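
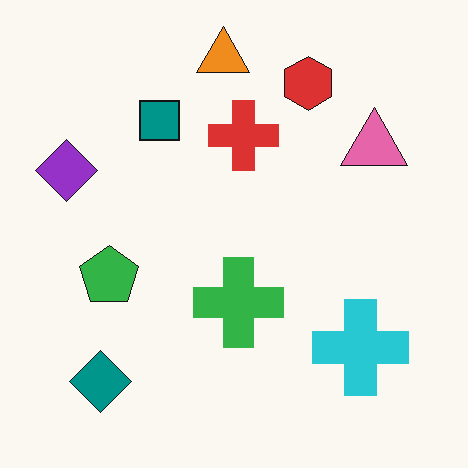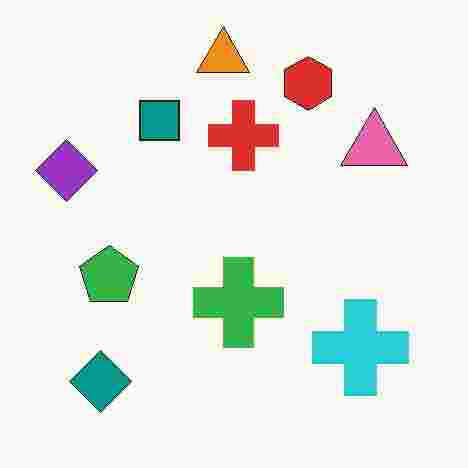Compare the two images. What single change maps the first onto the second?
This is the original image degraded with heavy JPEG compression.

Blocky 8×8 compression artifacts appear around shape edges and the flat background shows ringing — characteristic JPEG degradation.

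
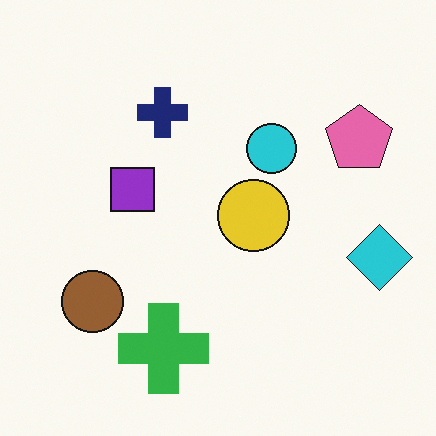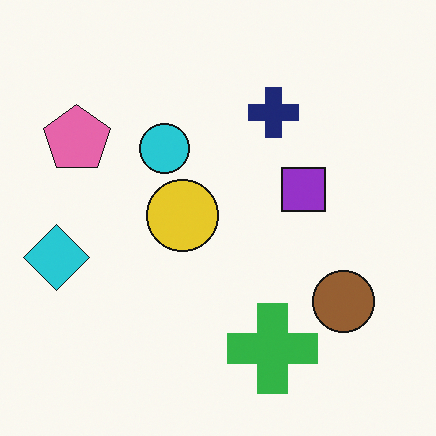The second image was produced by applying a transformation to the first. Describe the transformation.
This is the original image flipped horizontally (left ↔ right).

The cyan diamond is in the right of the first image and the left of the second — shapes on opposite sides of the vertical midline have swapped in a mirror flip.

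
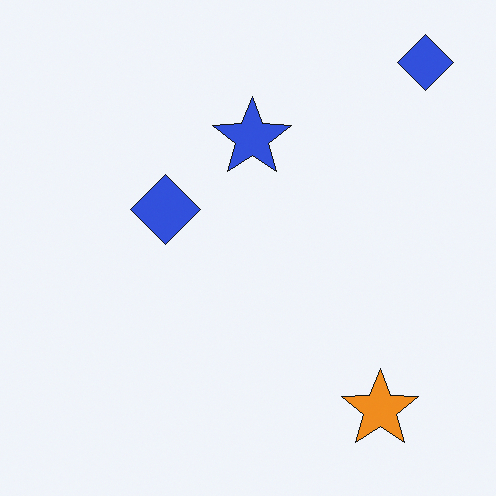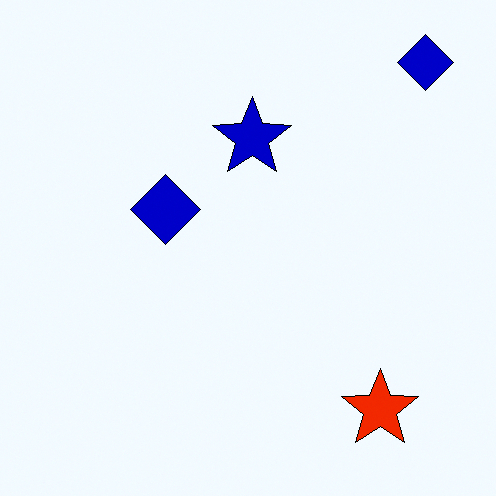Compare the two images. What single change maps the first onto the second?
Boosted in contrast.

Tones are pushed away from mid-grey across the whole image — a global contrast change.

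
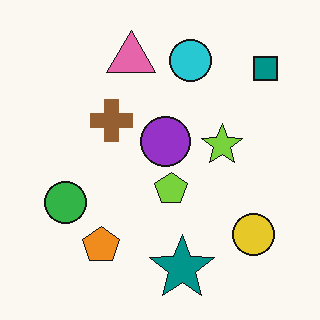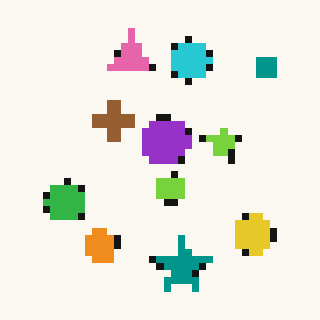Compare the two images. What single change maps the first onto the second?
This is the original image pixelated into visible square blocks.

Shapes are reduced to large square blocks; fine edges and outlines are lost — a downscale-then-upscale (mosaic) effect.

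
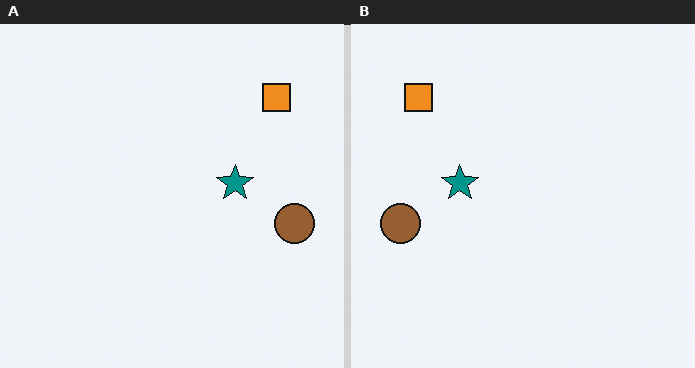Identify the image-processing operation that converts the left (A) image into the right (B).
The right (B) image is the left (A) flipped horizontally (left ↔ right).

The brown circle is in the right of the left (A) image and the left of the right (B) — shapes on opposite sides of the vertical midline have swapped in a mirror flip.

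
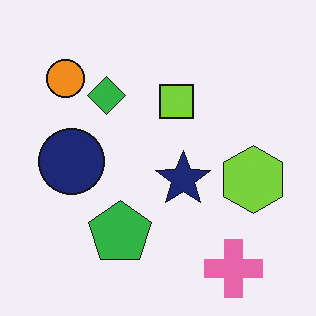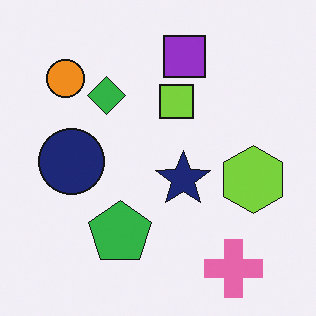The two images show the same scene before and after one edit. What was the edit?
The transformation is: overlaid with an additional purple square.

A purple square appears in the second image that is absent from the first.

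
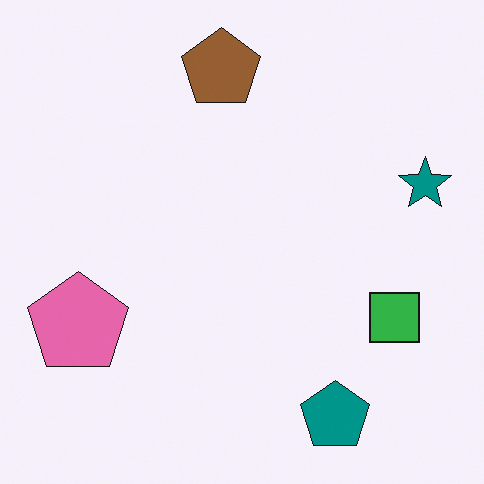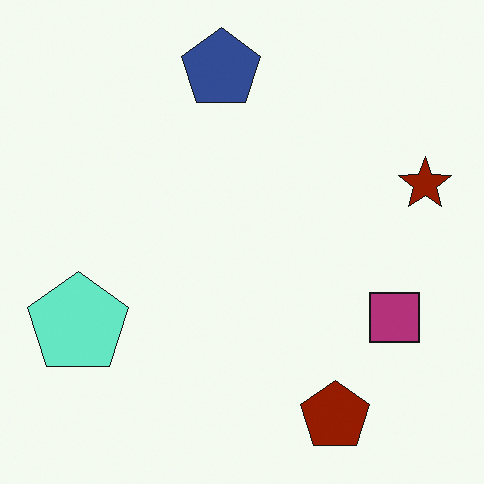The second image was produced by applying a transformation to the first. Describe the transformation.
The image was hue-shifted by a large amount.

Every shape's color has rotated by the same amount around the hue wheel — a uniform hue shift.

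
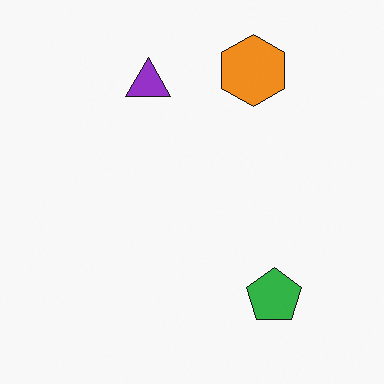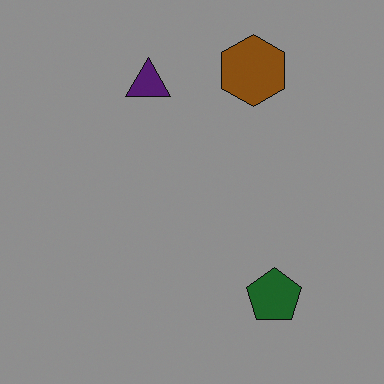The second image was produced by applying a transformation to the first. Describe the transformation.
Substantially darkened.

Every pixel — background and shapes alike — is uniformly darkened.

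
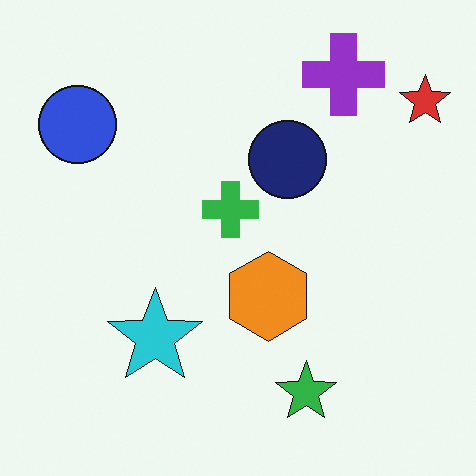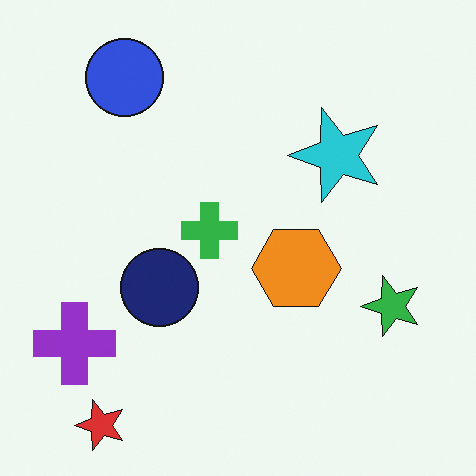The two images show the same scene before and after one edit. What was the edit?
The transformation is: transposed (reflected across the top-left ↔ bottom-right diagonal).

Shapes have swapped their row and column positions — what was in the top-right is now in the bottom-left — a diagonal reflection.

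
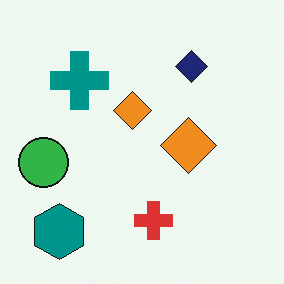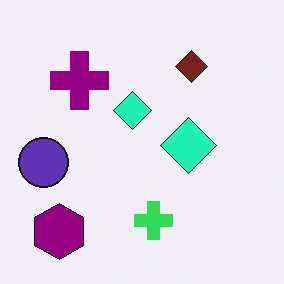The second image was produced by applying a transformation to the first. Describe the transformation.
The second image is the first hue-shifted by a moderate amount.

Every shape's color has rotated by the same amount around the hue wheel — a uniform hue shift.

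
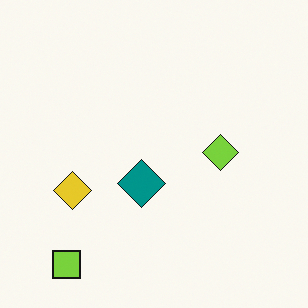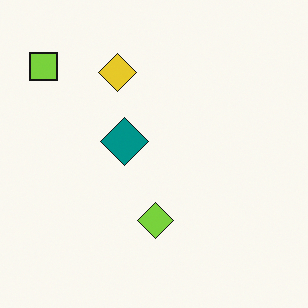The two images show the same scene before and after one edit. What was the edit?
The image was rotated 90° clockwise.

The lime square sits in the bottom-left of the first image and the top-left of the second — consistent with a whole-image 90° clockwise rotation.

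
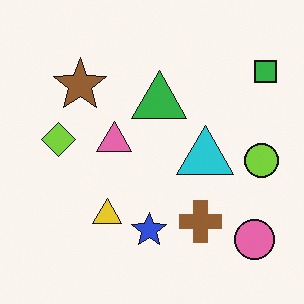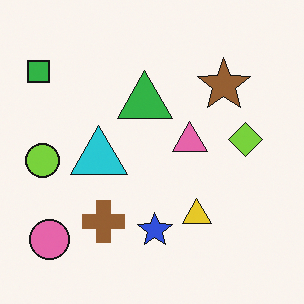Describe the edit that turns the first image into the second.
The transformation is: flipped horizontally (left ↔ right).

The green square is in the top-right of the first image and the top-left of the second — shapes on opposite sides of the vertical midline have swapped in a mirror flip.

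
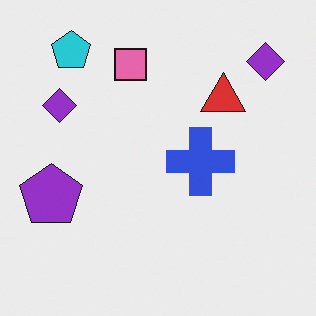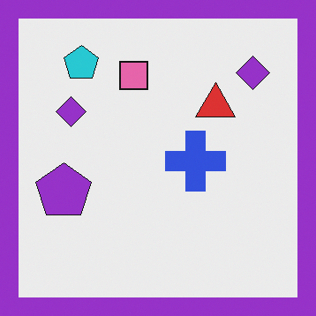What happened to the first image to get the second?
The second image is the first framed with a purple border.

A solid purple frame runs around the edge of the second image, with the content slightly shrunk inside it.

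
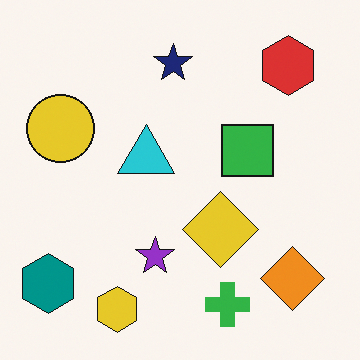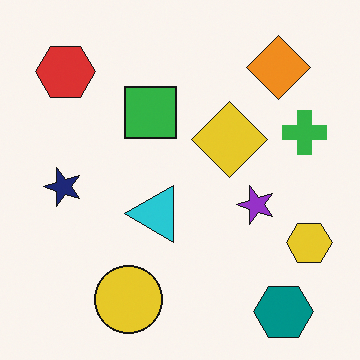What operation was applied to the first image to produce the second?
The image was rotated 90° counter-clockwise.

The teal hexagon sits in the bottom-left of the first image and the bottom-right of the second — consistent with a whole-image 90° counter-clockwise rotation.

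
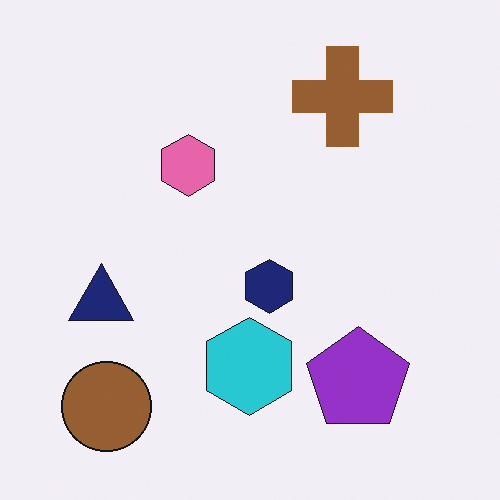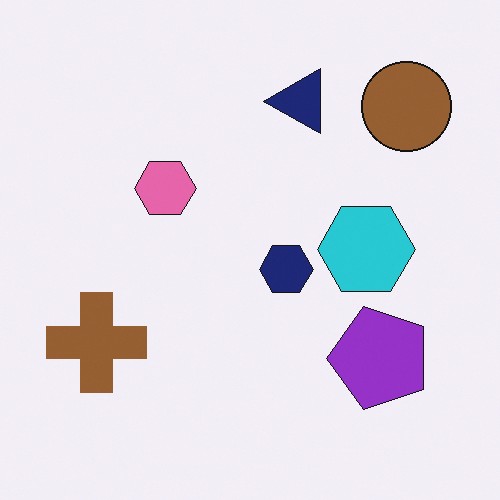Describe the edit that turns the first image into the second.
The transformation is: transposed (reflected across the top-left ↔ bottom-right diagonal).

Shapes have swapped their row and column positions — what was in the top-right is now in the bottom-left — a diagonal reflection.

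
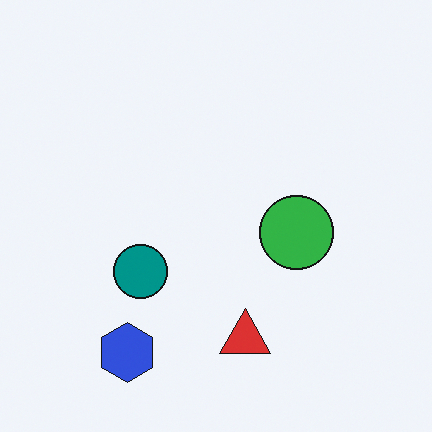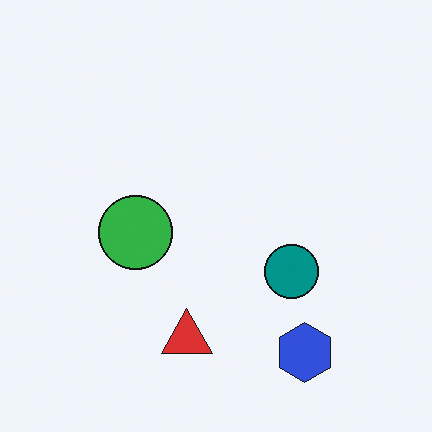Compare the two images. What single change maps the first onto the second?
Flipped horizontally (left ↔ right).

The blue hexagon is in the bottom-left of the first image and the bottom-right of the second — shapes on opposite sides of the vertical midline have swapped in a mirror flip.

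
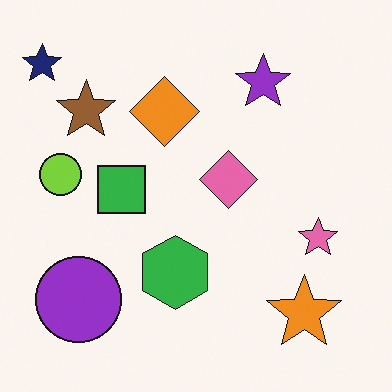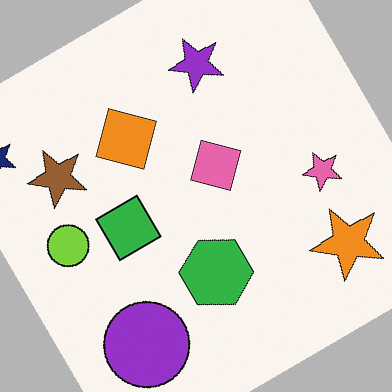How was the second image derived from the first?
It was rotated counter-clockwise by a large amount — several tens of degrees.

Every shape is tilted by the same angle and the image corners show triangular fill wedges — a whole-image rotation by a non-right angle.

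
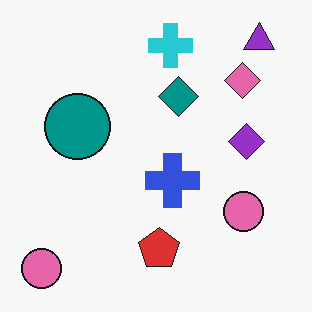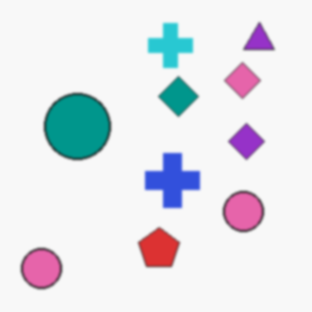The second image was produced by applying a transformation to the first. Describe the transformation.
It was slightly softened.

Shape edges and outlines are uniformly softened across the whole image.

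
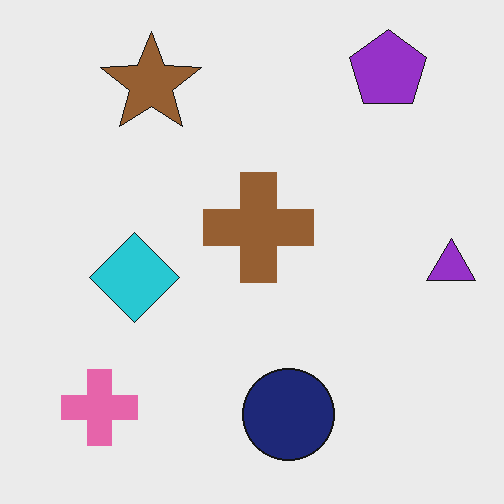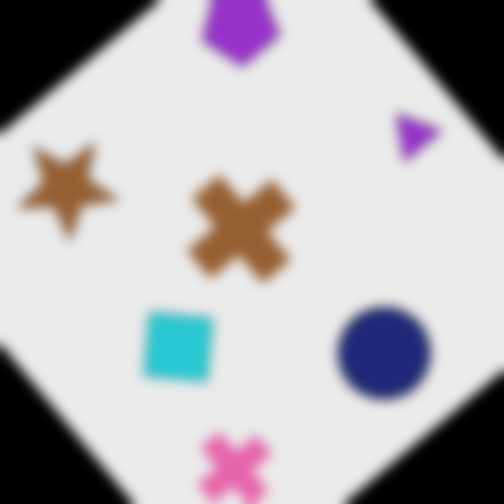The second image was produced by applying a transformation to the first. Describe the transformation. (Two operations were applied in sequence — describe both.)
The transformation is: rotated counter-clockwise by a large amount — several tens of degrees, then strongly gaussian-blurred.

Every shape is tilted by the same angle and the image corners show triangular fill wedges — a whole-image rotation by a non-right angle. Shape edges and outlines are uniformly softened across the whole image.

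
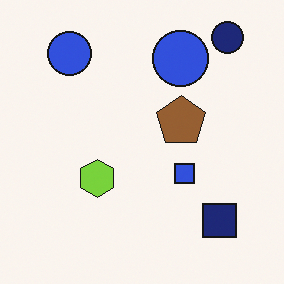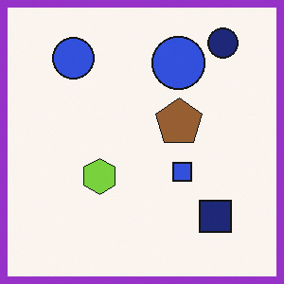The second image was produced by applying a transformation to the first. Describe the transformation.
The second image is the first framed with a purple border.

A solid purple frame runs around the edge of the second image, with the content slightly shrunk inside it.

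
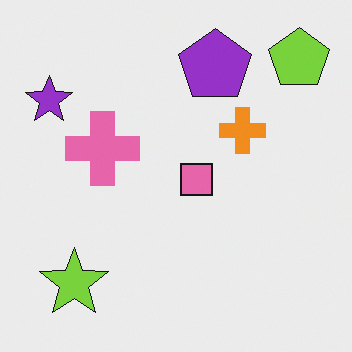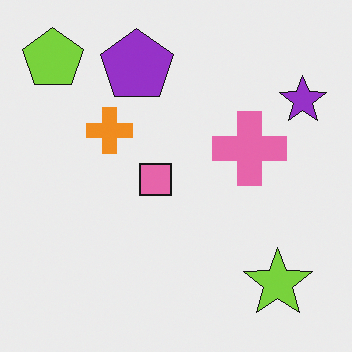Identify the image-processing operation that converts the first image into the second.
The second image is the first flipped horizontally (left ↔ right).

The purple star is in the top-left of the first image and the top-right of the second — shapes on opposite sides of the vertical midline have swapped in a mirror flip.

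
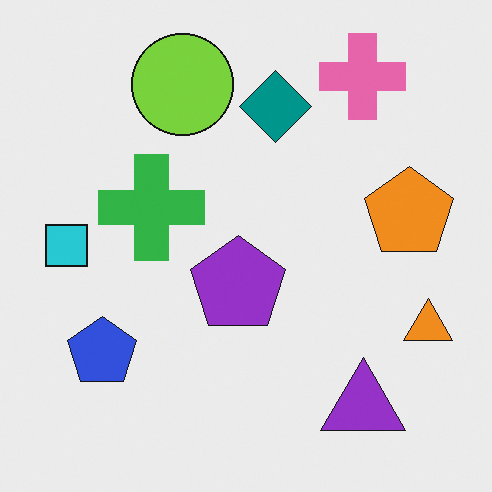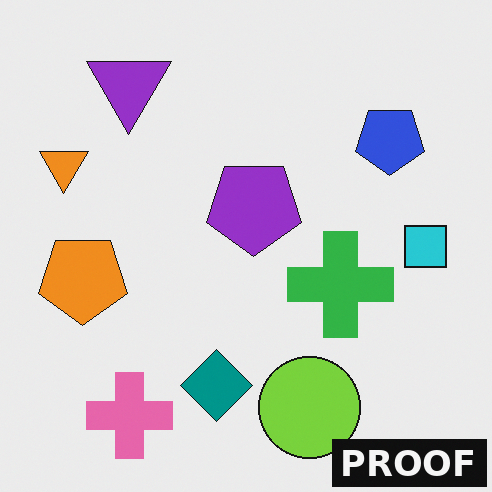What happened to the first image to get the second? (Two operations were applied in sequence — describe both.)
It was rotated 180°, then watermarked with the text "PROOF" in the lower-right corner.

The pink cross sits in the top-right of the first image and the bottom-left of the second — consistent with a whole-image 180° rotation. A dark label reading "PROOF" appears in the lower-right corner.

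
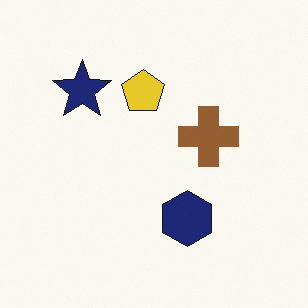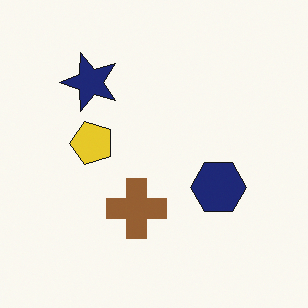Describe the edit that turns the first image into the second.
The image was transposed (reflected across the top-left ↔ bottom-right diagonal).

Shapes have swapped their row and column positions — what was in the top-right is now in the bottom-left — a diagonal reflection.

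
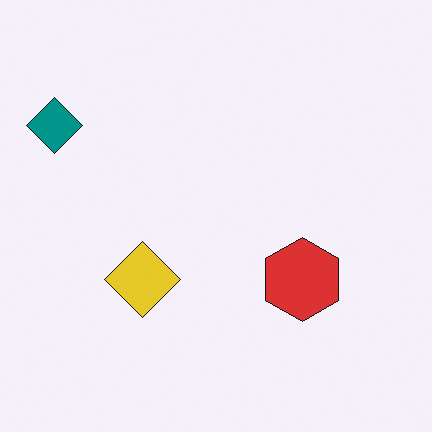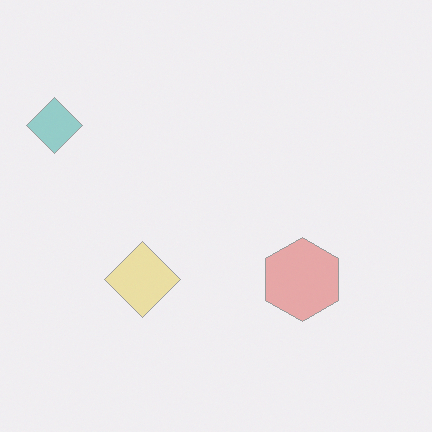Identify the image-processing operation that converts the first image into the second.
The transformation is: washed out (contrast reduced).

Tones are pushed toward mid-grey across the whole image — a global contrast change.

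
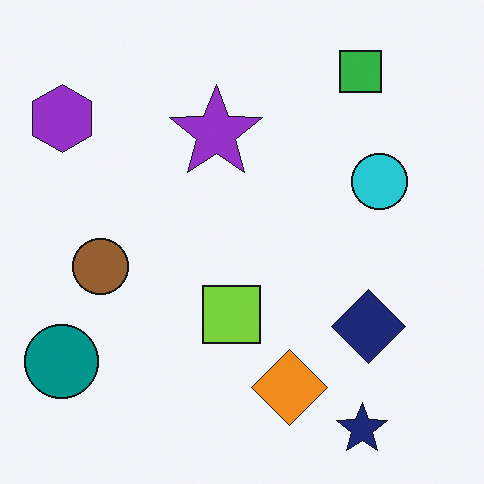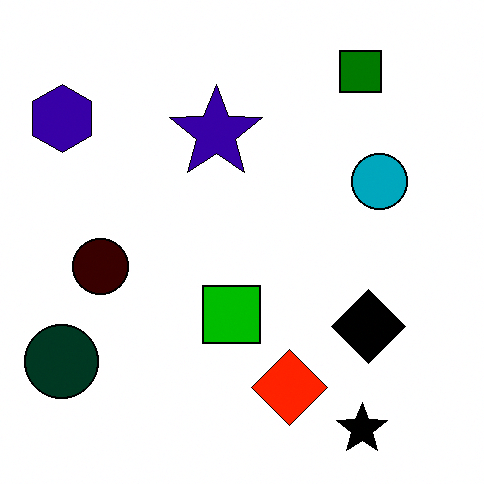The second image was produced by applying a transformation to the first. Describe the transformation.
The second image is the first given much higher contrast.

Tones are pushed away from mid-grey across the whole image — a global contrast change.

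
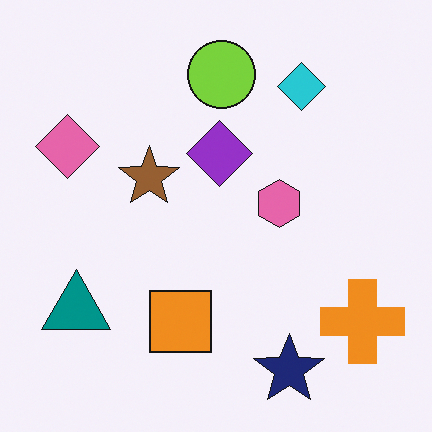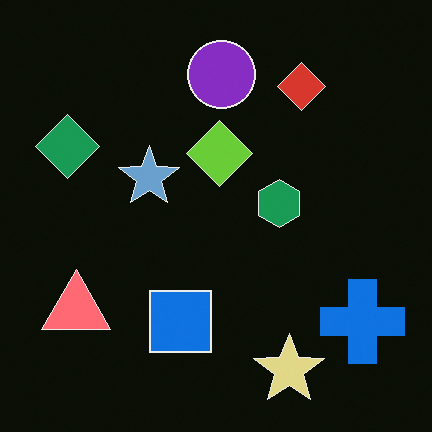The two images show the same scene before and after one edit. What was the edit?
The second image is the first color-inverted (negative).

The light background has become dark and every shape's color is its complement — a photographic negative.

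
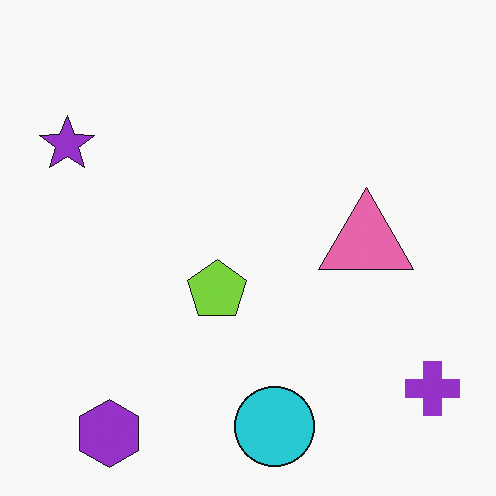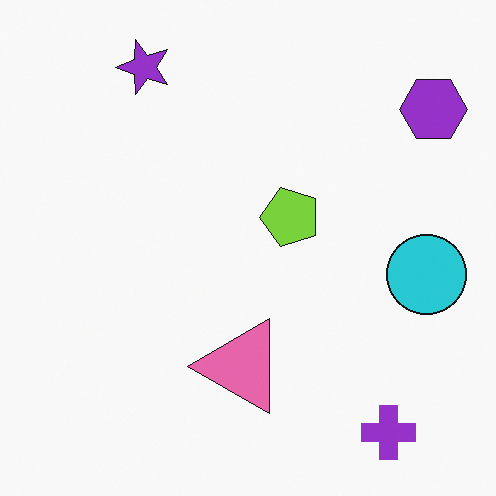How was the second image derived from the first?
This is the original image transposed (reflected across the top-left ↔ bottom-right diagonal).

Shapes have swapped their row and column positions — what was in the top-right is now in the bottom-left — a diagonal reflection.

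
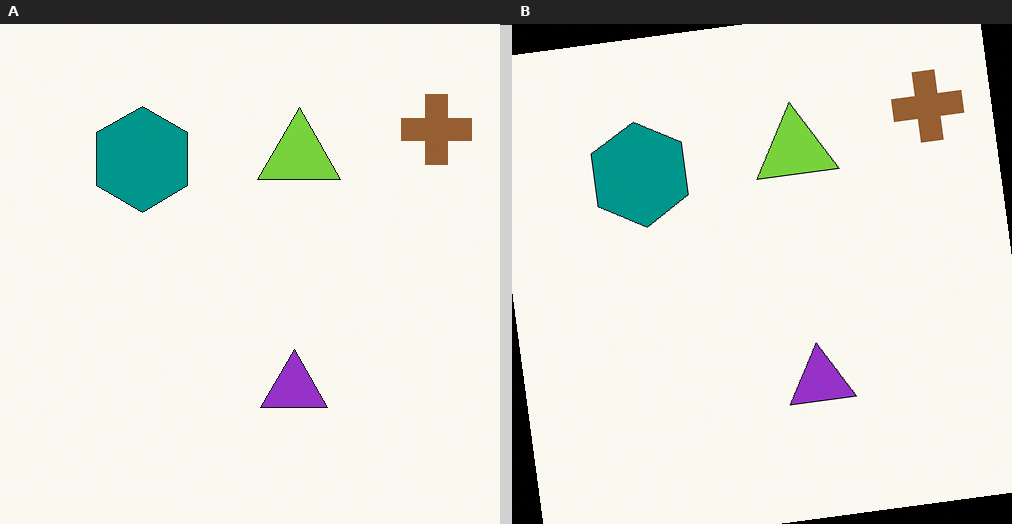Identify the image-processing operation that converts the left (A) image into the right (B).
Rotated counter-clockwise by a slight angle.

Every shape is tilted by the same angle and the image corners show triangular fill wedges — a whole-image rotation by a non-right angle.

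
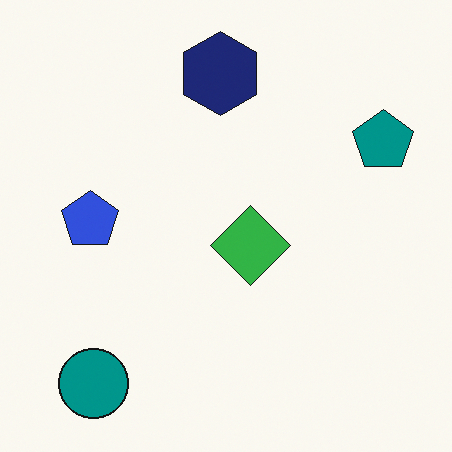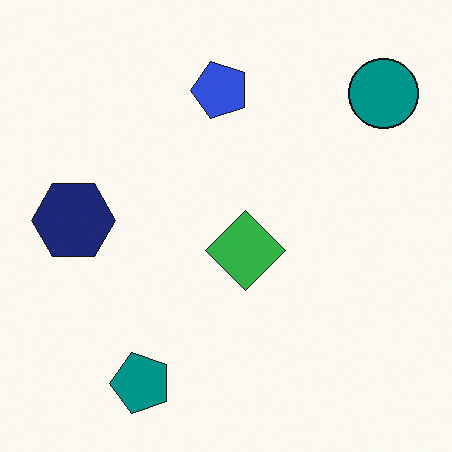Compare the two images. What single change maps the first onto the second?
It was transposed (reflected across the top-left ↔ bottom-right diagonal).

Shapes have swapped their row and column positions — what was in the top-right is now in the bottom-left — a diagonal reflection.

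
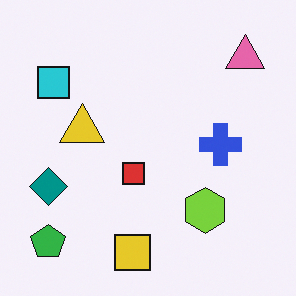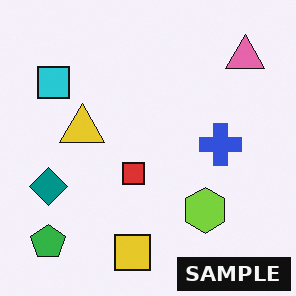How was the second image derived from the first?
The transformation is: watermarked with the text "SAMPLE" in the lower-right corner.

A dark label reading "SAMPLE" appears in the lower-right corner.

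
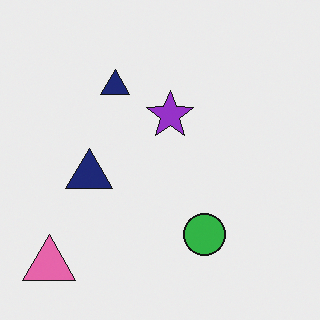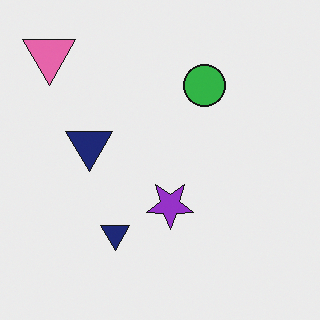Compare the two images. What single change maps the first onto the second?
It was flipped vertically (top ↔ bottom).

The pink triangle is in the bottom-left of the first image and the top-left of the second — shapes on opposite sides of the horizontal midline have swapped in a mirror flip.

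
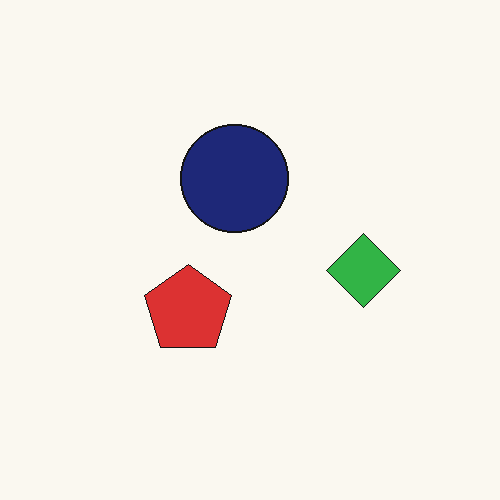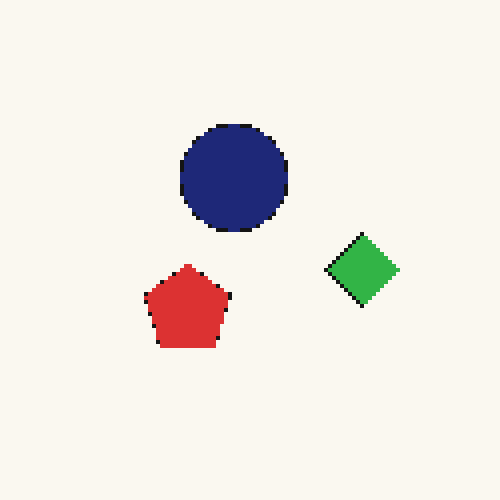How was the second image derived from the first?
The image was mildly pixelated.

Shapes are reduced to large square blocks; fine edges and outlines are lost — a downscale-then-upscale (mosaic) effect.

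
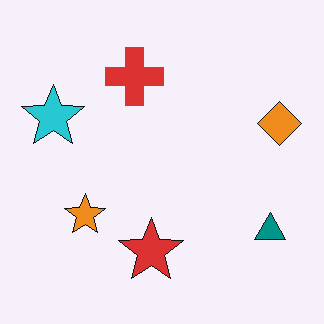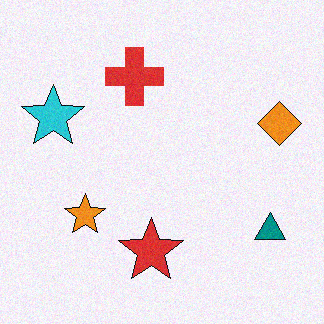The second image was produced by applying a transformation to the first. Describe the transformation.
Degraded with light additive noise.

Random speckle covers the whole image, including the flat background.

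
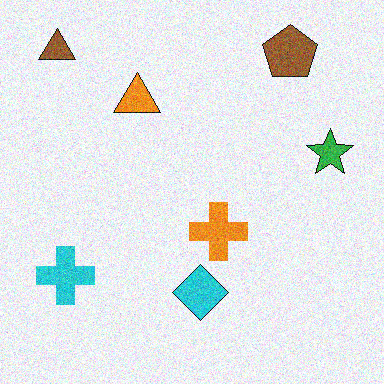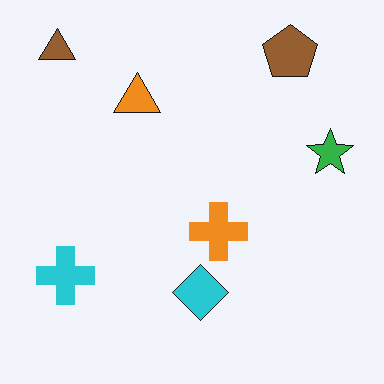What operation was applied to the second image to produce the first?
This is the original image degraded with visible gaussian noise.

Random speckle covers the whole image, including the flat background.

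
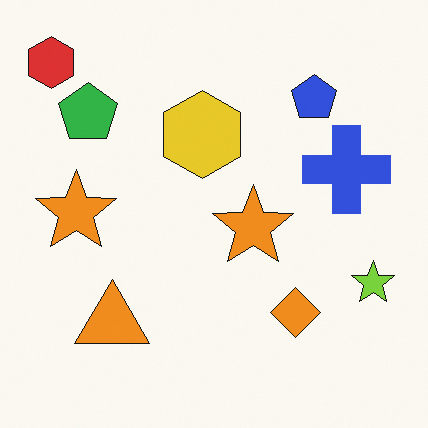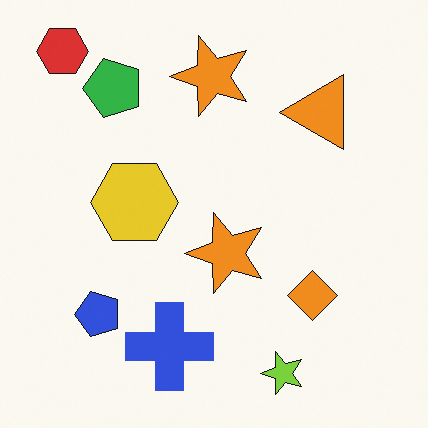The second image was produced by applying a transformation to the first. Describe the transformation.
This is the original image transposed (reflected across the top-left ↔ bottom-right diagonal).

Shapes have swapped their row and column positions — what was in the top-right is now in the bottom-left — a diagonal reflection.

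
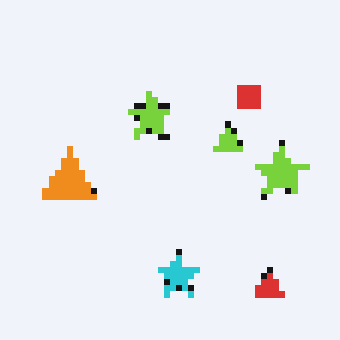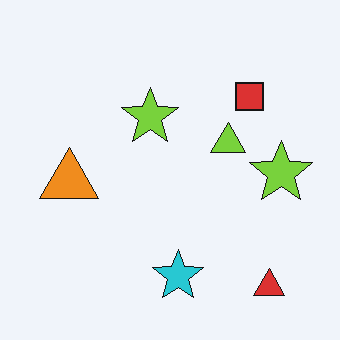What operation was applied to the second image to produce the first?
It was pixelated into visible square blocks.

Shapes are reduced to large square blocks; fine edges and outlines are lost — a downscale-then-upscale (mosaic) effect.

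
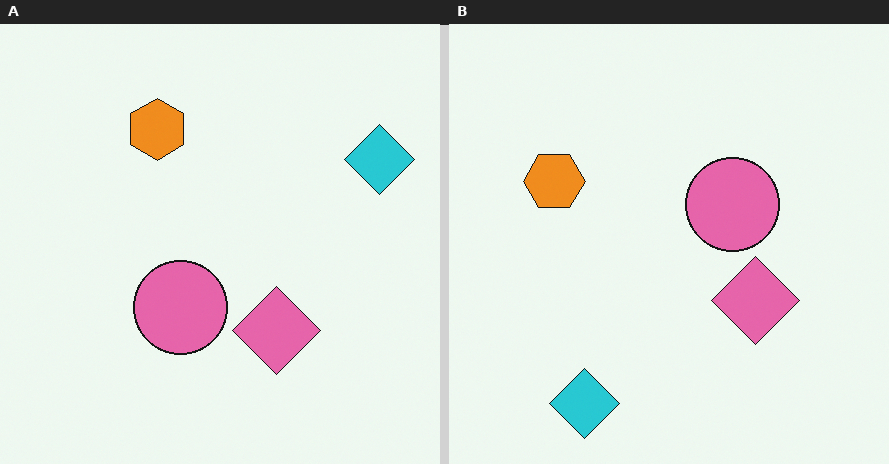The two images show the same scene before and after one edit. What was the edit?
The transformation is: transposed (reflected across the top-left ↔ bottom-right diagonal).

Shapes have swapped their row and column positions — what was in the top-right is now in the bottom-left — a diagonal reflection.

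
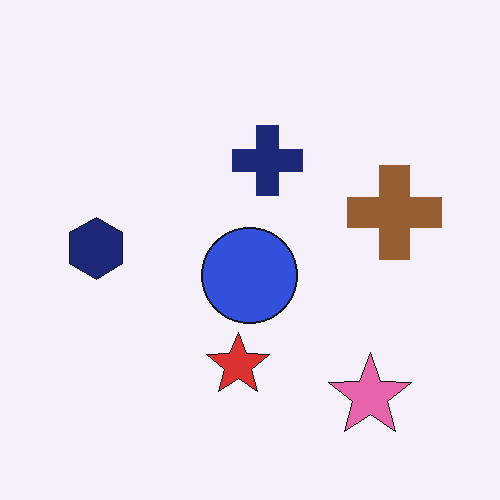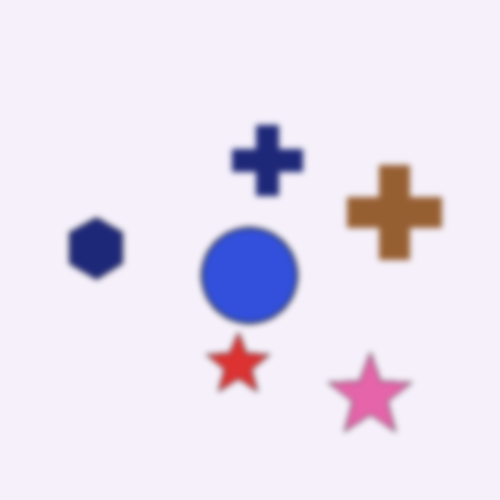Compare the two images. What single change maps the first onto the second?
The second image is the first noticeably gaussian-blurred.

Shape edges and outlines are uniformly softened across the whole image.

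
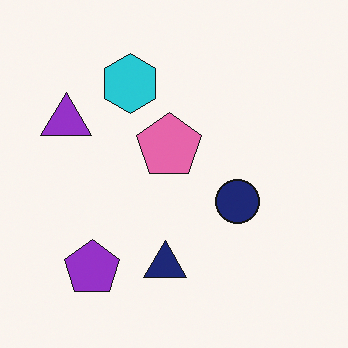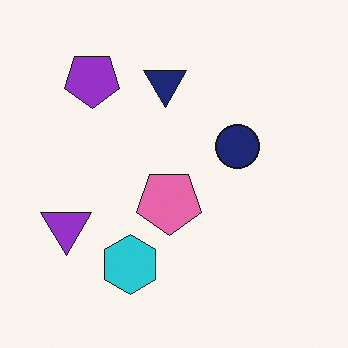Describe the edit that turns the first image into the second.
The second image is the first flipped vertically (top ↔ bottom).

The purple pentagon is in the bottom-left of the first image and the top-left of the second — shapes on opposite sides of the horizontal midline have swapped in a mirror flip.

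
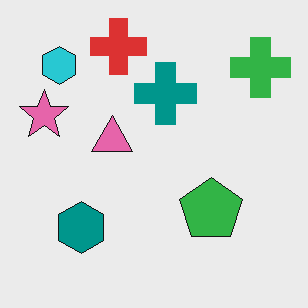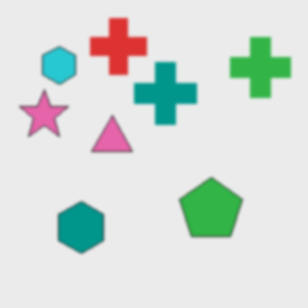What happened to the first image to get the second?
This is the original image given a subtle gaussian blur.

Shape edges and outlines are uniformly softened across the whole image.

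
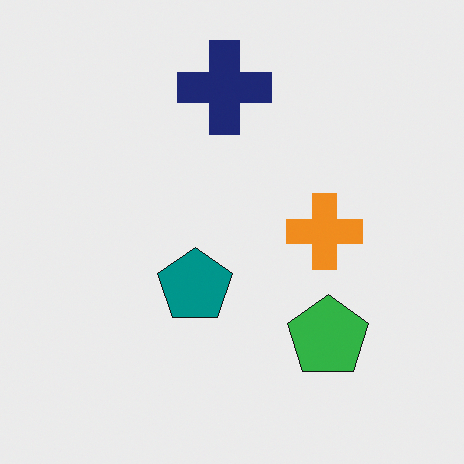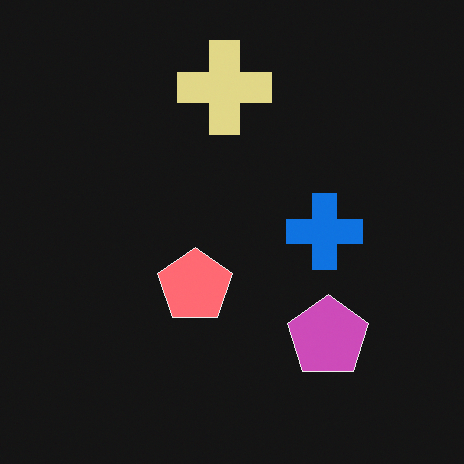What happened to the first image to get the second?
This is the original image color-inverted (negative).

The light background has become dark and every shape's color is its complement — a photographic negative.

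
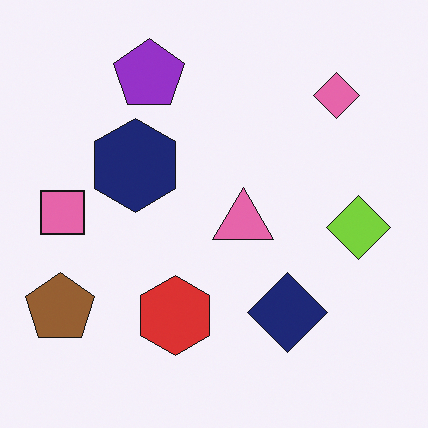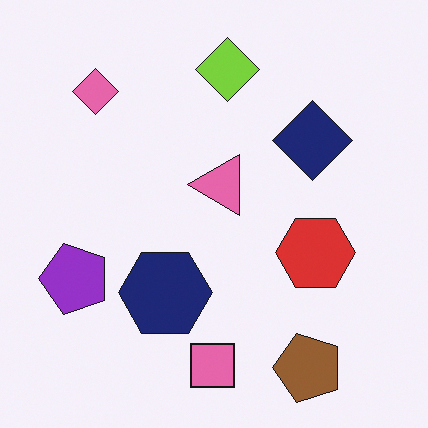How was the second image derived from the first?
This is the original image rotated 90° counter-clockwise.

The brown pentagon sits in the bottom-left of the first image and the bottom-right of the second — consistent with a whole-image 90° counter-clockwise rotation.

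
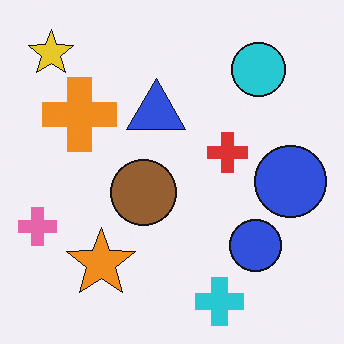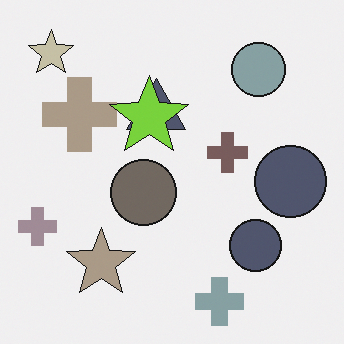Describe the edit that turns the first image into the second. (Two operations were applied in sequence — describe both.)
The image was made much more muted (saturation change), then overlaid with an additional lime star.

All colors are more muted and greyish — a global saturation change. A lime star appears in the second image that is absent from the first.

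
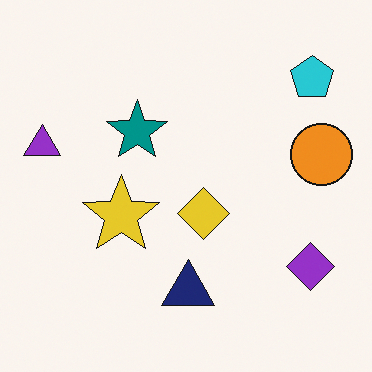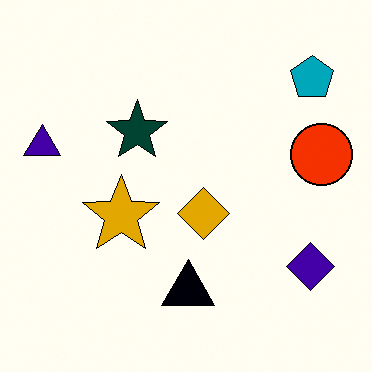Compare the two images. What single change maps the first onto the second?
The image was boosted in contrast.

Tones are pushed away from mid-grey across the whole image — a global contrast change.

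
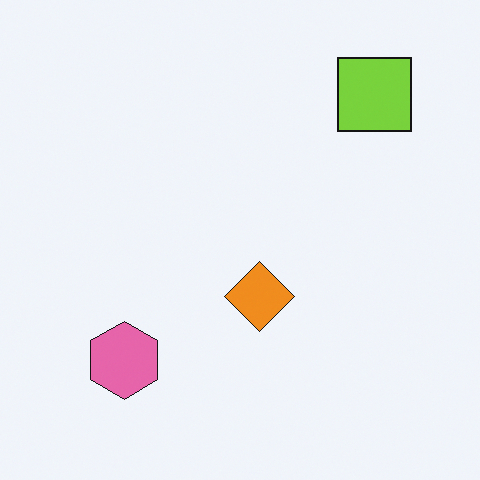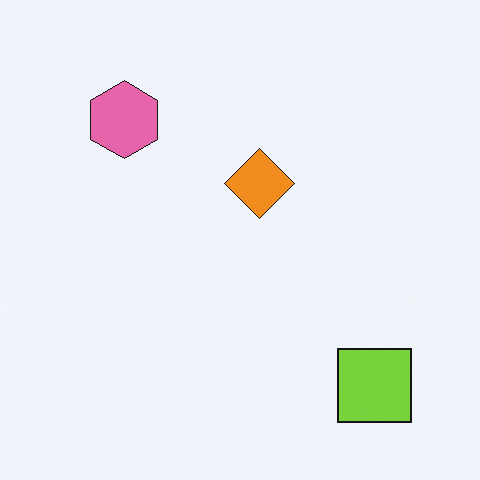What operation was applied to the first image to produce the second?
This is the original image flipped vertically (top ↔ bottom).

The lime square is in the top-right of the first image and the bottom-right of the second — shapes on opposite sides of the horizontal midline have swapped in a mirror flip.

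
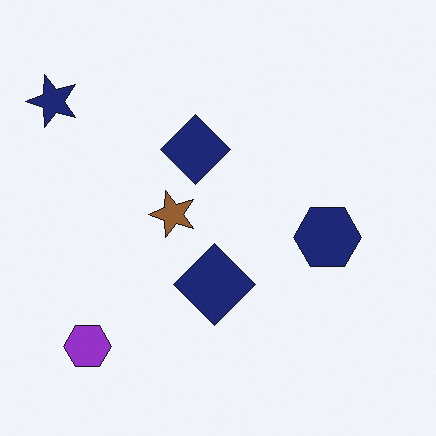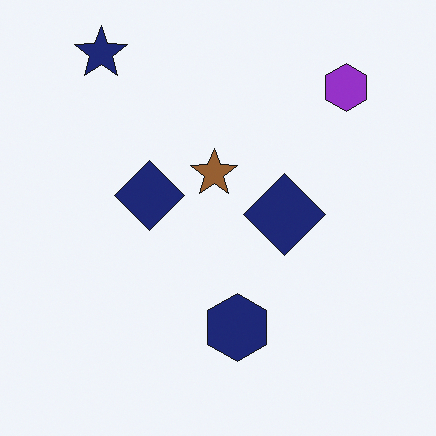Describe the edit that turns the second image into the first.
This is the original image transposed (reflected across the top-left ↔ bottom-right diagonal).

Shapes have swapped their row and column positions — what was in the top-right is now in the bottom-left — a diagonal reflection.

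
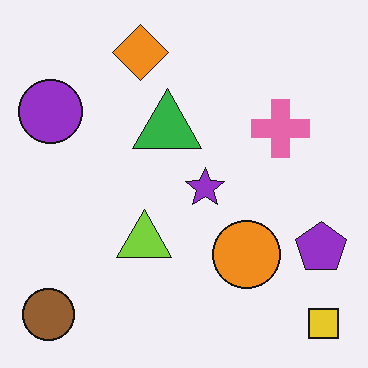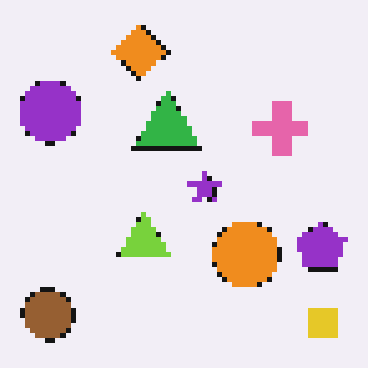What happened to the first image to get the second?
The transformation is: lightly pixelated (a mild mosaic effect).

Shapes are reduced to large square blocks; fine edges and outlines are lost — a downscale-then-upscale (mosaic) effect.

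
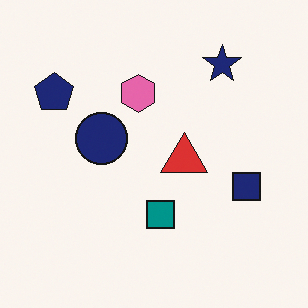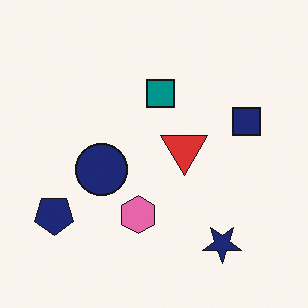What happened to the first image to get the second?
It was flipped vertically (top ↔ bottom).

The navy star is in the top-right of the first image and the bottom-right of the second — shapes on opposite sides of the horizontal midline have swapped in a mirror flip.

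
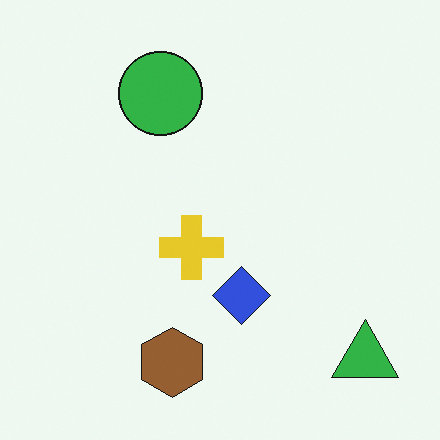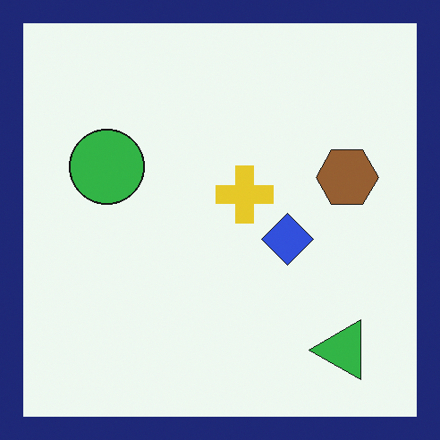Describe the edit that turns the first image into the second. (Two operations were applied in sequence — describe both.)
The image was transposed (reflected across the top-left ↔ bottom-right diagonal), then framed with a navy border.

Shapes have swapped their row and column positions — what was in the top-right is now in the bottom-left — a diagonal reflection. A solid navy frame runs around the edge of the second image, with the content slightly shrunk inside it.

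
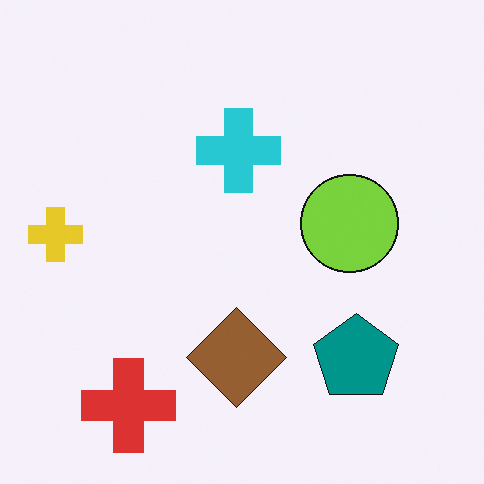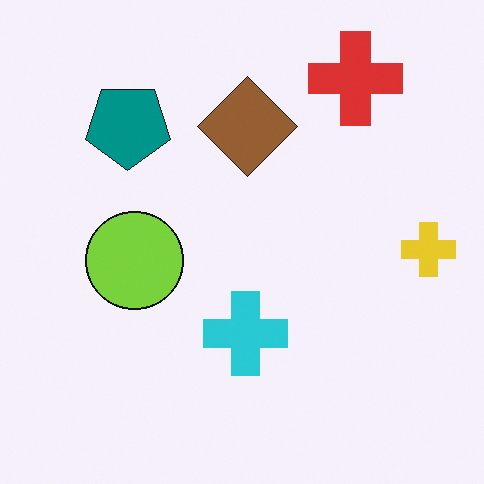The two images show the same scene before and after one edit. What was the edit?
The second image is the first rotated 180°.

The red cross sits in the bottom-left of the first image and the top-right of the second — consistent with a whole-image 180° rotation.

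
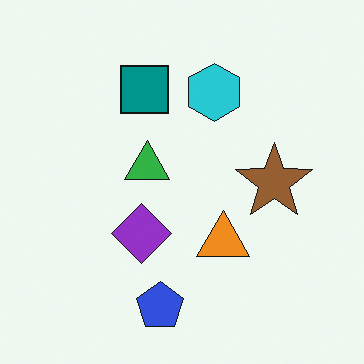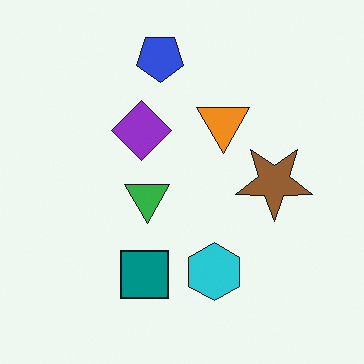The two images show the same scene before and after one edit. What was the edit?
This is the original image flipped vertically (top ↔ bottom).

The blue pentagon is in the bottom of the first image and the top of the second — shapes on opposite sides of the horizontal midline have swapped in a mirror flip.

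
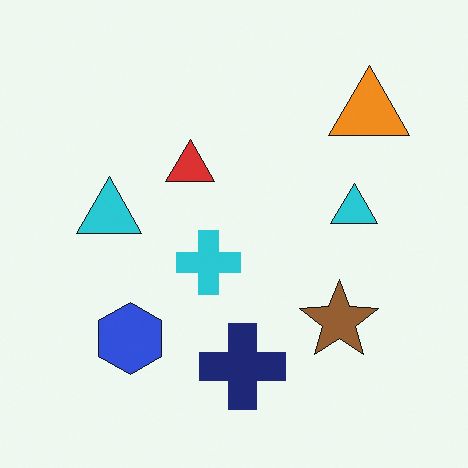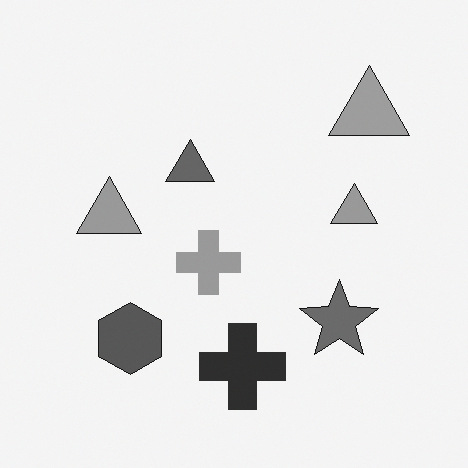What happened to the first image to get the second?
This is the original image converted to grayscale.

All color is removed — every shape is now a shade of grey.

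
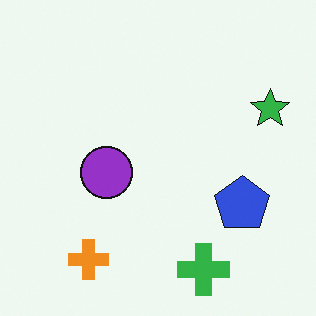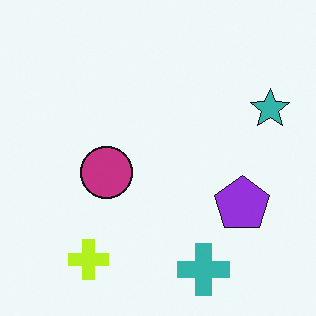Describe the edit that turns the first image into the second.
This is the original image hue-shifted slightly.

Every shape's color has rotated by the same amount around the hue wheel — a uniform hue shift.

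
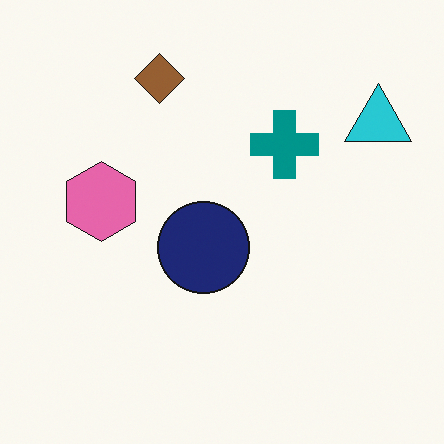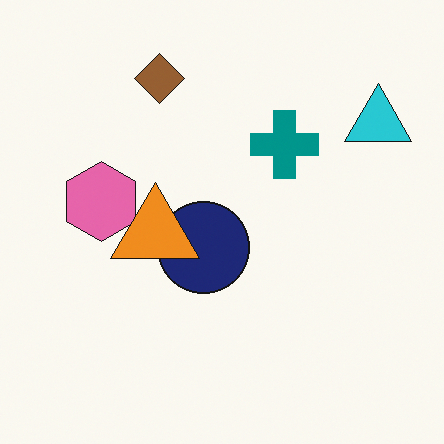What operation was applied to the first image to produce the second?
The transformation is: overlaid with an additional orange triangle.

An orange triangle appears in the second image that is absent from the first.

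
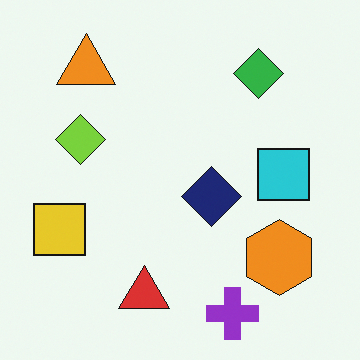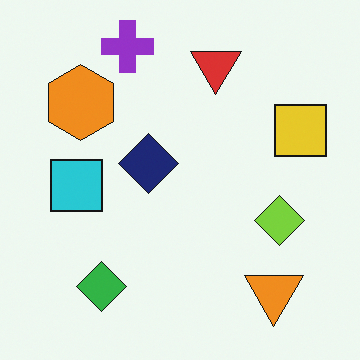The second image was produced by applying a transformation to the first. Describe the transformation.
This is the original image rotated 180°.

The orange triangle sits in the top-left of the first image and the bottom-right of the second — consistent with a whole-image 180° rotation.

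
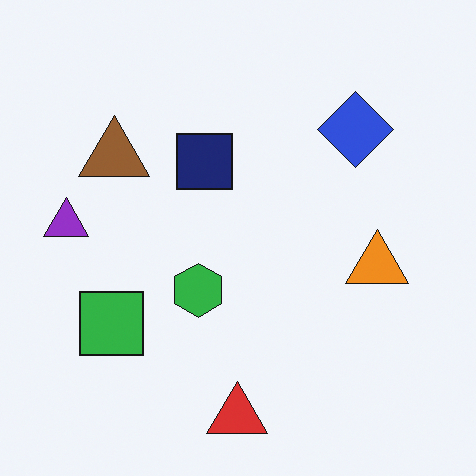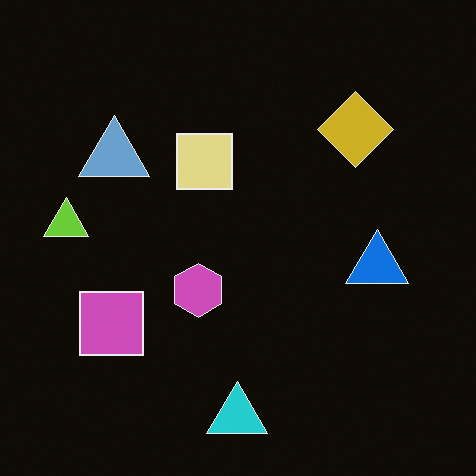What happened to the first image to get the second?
The second image is the first color-inverted (negative).

The light background has become dark and every shape's color is its complement — a photographic negative.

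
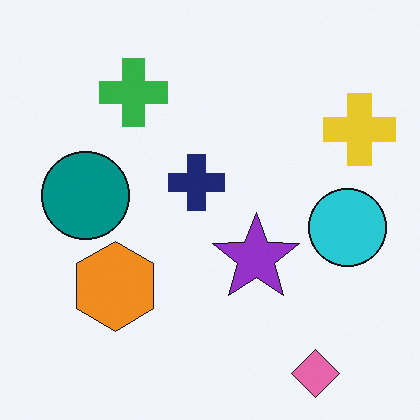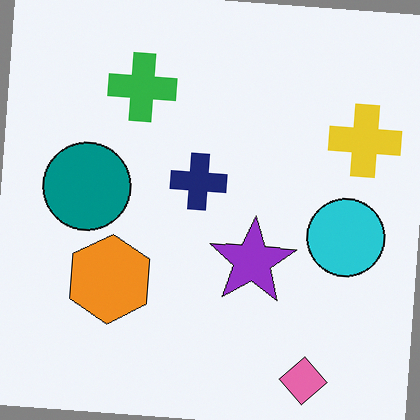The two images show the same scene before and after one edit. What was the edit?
The transformation is: rotated clockwise by a few degrees.

Every shape is tilted by the same angle and the image corners show triangular fill wedges — a whole-image rotation by a non-right angle.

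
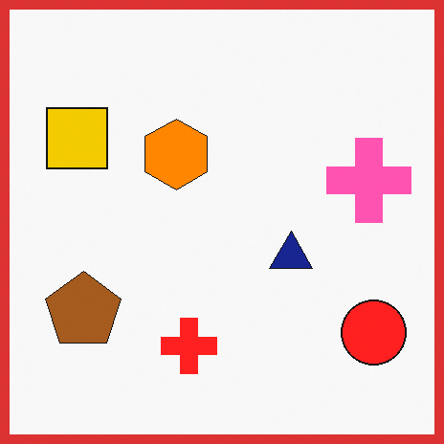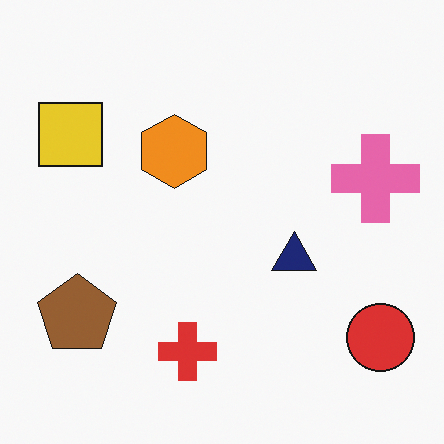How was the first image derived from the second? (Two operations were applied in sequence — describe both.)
It was slightly oversaturated, then framed with a red border.

All colors are more vivid — a global saturation change. A solid red frame runs around the edge of the first image, with the content slightly shrunk inside it.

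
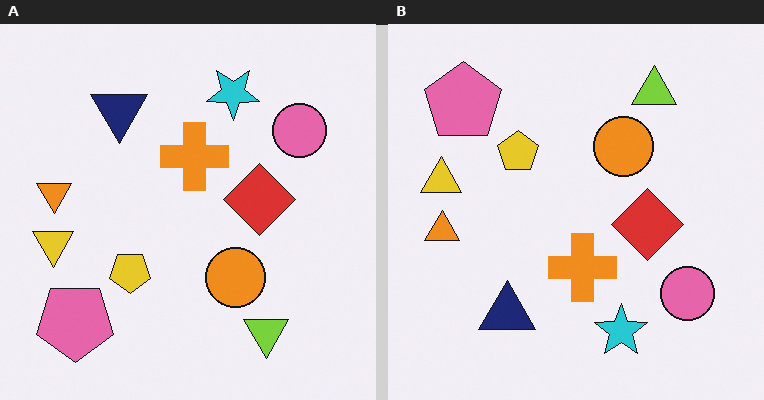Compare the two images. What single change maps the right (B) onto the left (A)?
The left (A) image is the right (B) flipped vertically (top ↔ bottom).

The lime triangle is in the top-right of the right (B) image and the bottom-right of the left (A) — shapes on opposite sides of the horizontal midline have swapped in a mirror flip.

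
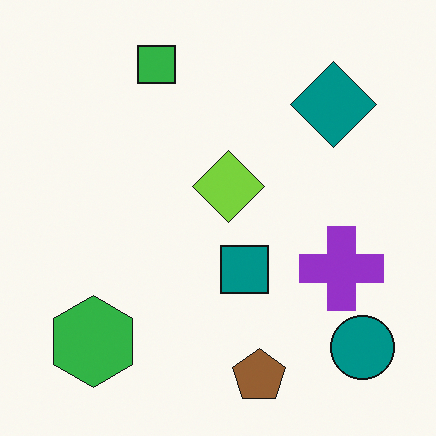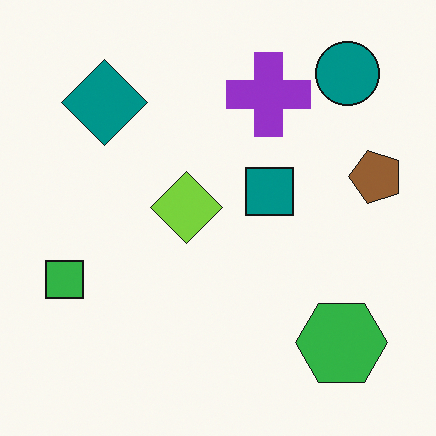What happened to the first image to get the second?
The second image is the first rotated 90° counter-clockwise.

The teal circle sits in the bottom-right of the first image and the top-right of the second — consistent with a whole-image 90° counter-clockwise rotation.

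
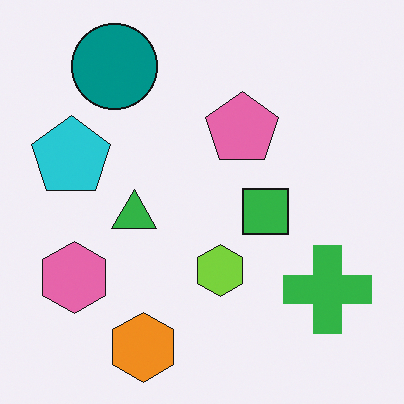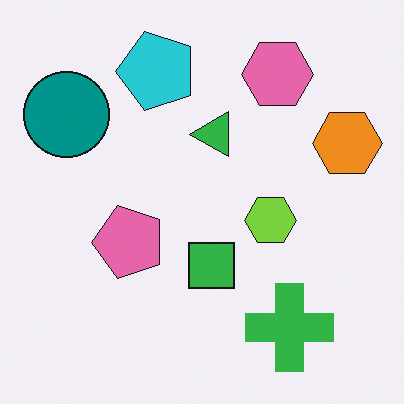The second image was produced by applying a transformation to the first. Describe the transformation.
Transposed (reflected across the top-left ↔ bottom-right diagonal).

Shapes have swapped their row and column positions — what was in the top-right is now in the bottom-left — a diagonal reflection.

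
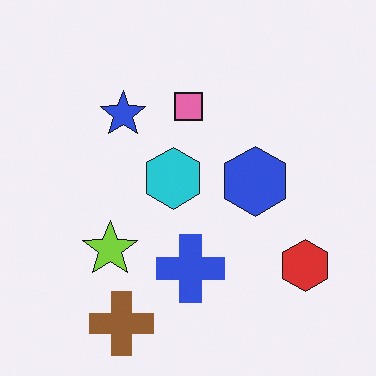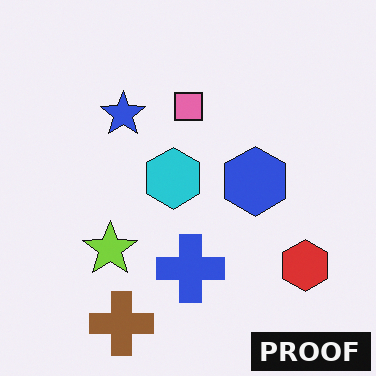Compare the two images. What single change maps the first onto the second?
The transformation is: watermarked with the text "PROOF" in the lower-right corner.

A dark label reading "PROOF" appears in the lower-right corner.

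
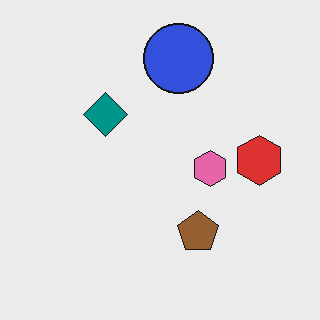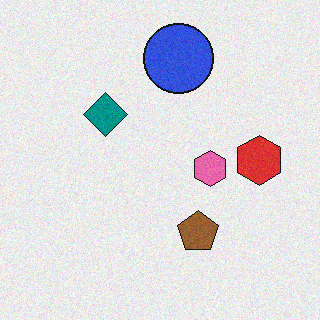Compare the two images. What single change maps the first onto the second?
Degraded with a light layer of grain.

Random speckle covers the whole image, including the flat background.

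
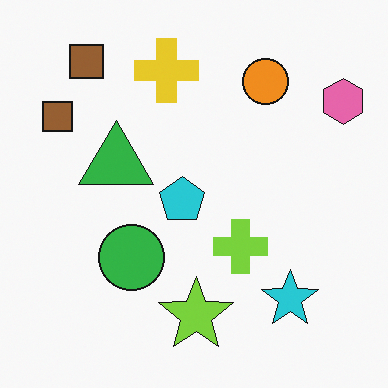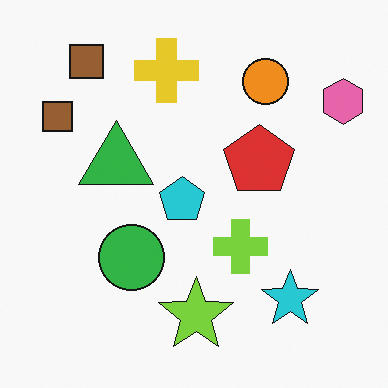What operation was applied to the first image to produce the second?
The transformation is: overlaid with an additional red pentagon.

A red pentagon appears in the second image that is absent from the first.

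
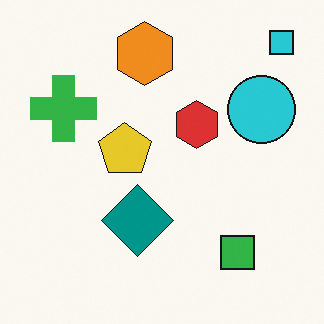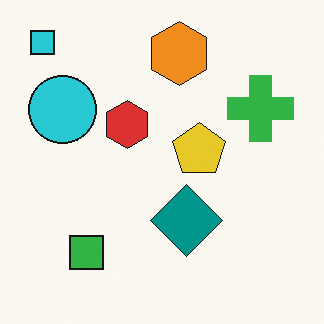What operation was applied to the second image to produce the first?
Flipped horizontally (left ↔ right).

The cyan square is in the top-left of the second image and the top-right of the first — shapes on opposite sides of the vertical midline have swapped in a mirror flip.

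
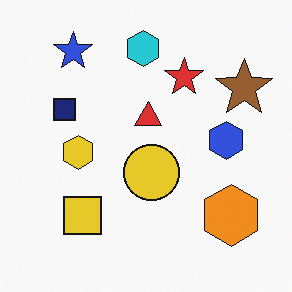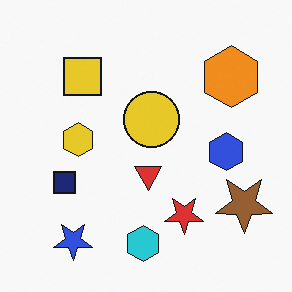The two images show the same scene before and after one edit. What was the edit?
Flipped vertically (top ↔ bottom).

The cyan hexagon is in the top of the first image and the bottom of the second — shapes on opposite sides of the horizontal midline have swapped in a mirror flip.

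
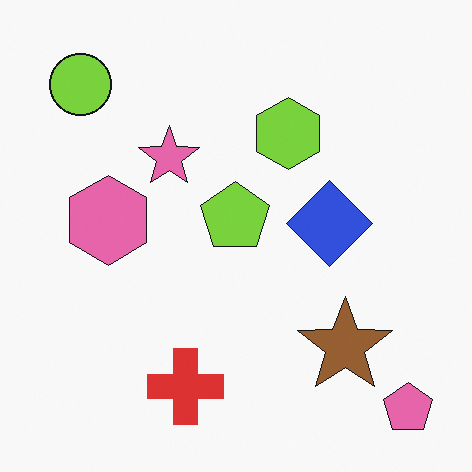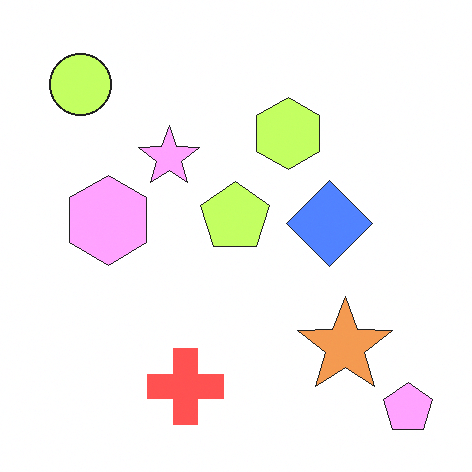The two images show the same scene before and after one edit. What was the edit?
The transformation is: noticeably brightened.

Every pixel — background and shapes alike — is uniformly brightened.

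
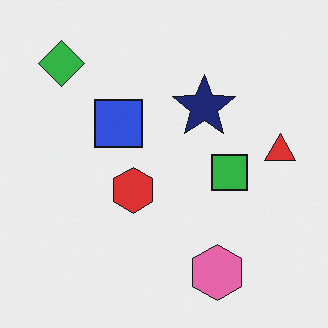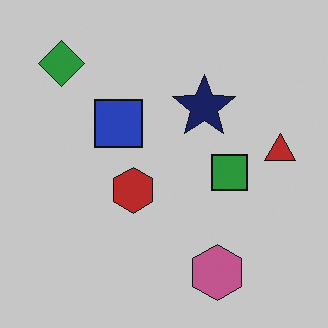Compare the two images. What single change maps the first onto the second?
The transformation is: darkened a little.

Every pixel — background and shapes alike — is uniformly darkened.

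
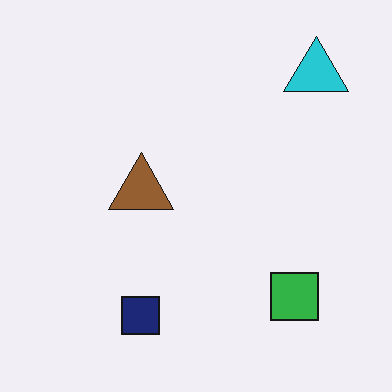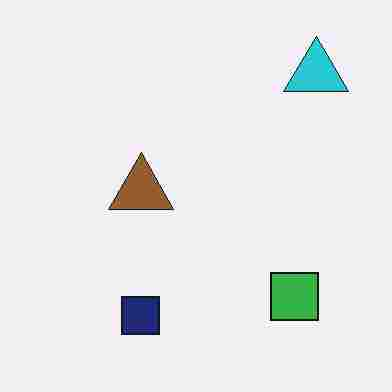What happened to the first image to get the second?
It was heavily JPEG-compressed with obvious blocking artifacts.

Blocky 8×8 compression artifacts appear around shape edges and the flat background shows ringing — characteristic JPEG degradation.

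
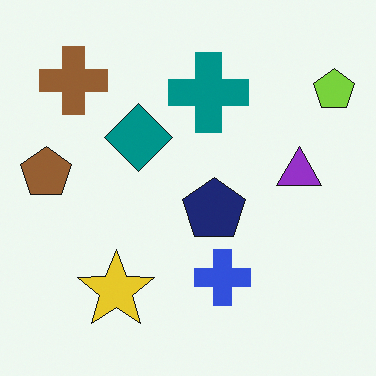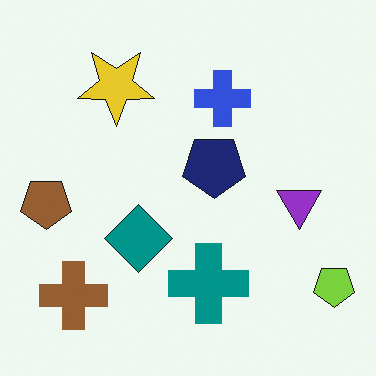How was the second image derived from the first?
The image was flipped vertically (top ↔ bottom).

The brown cross is in the top-left of the first image and the bottom-left of the second — shapes on opposite sides of the horizontal midline have swapped in a mirror flip.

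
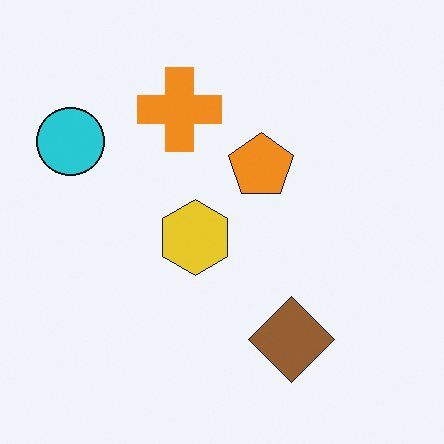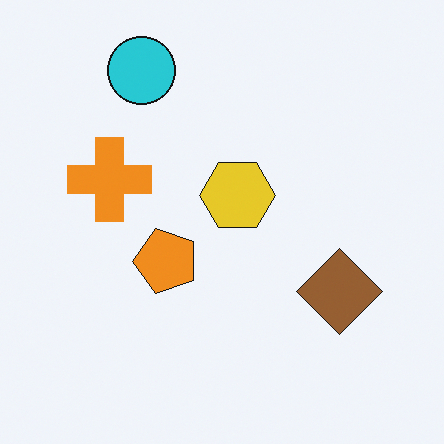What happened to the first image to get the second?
Transposed (reflected across the top-left ↔ bottom-right diagonal).

Shapes have swapped their row and column positions — what was in the top-right is now in the bottom-left — a diagonal reflection.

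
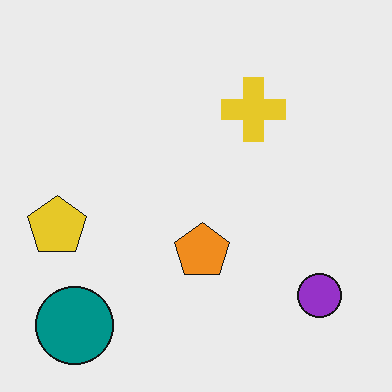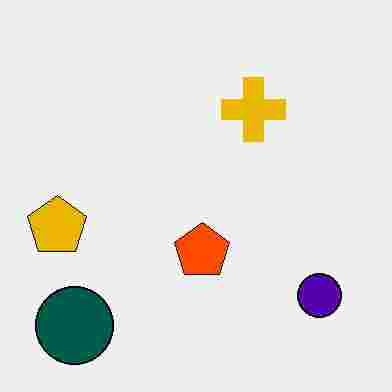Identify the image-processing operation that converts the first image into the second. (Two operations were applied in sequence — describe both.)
The image was given much higher contrast, then degraded with heavy JPEG compression.

Tones are pushed away from mid-grey across the whole image — a global contrast change. Blocky 8×8 compression artifacts appear around shape edges and the flat background shows ringing — characteristic JPEG degradation.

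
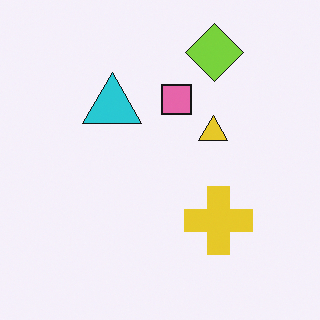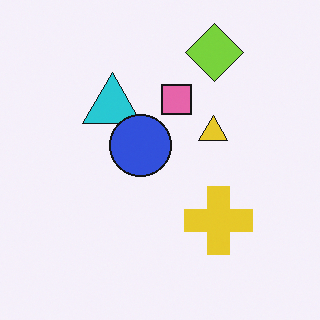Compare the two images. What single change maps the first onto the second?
The image was overlaid with an additional blue circle.

A blue circle appears in the second image that is absent from the first.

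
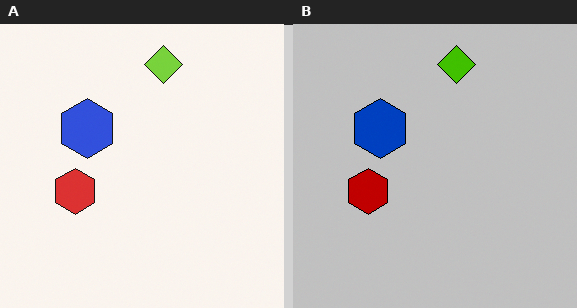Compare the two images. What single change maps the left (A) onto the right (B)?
It was heavily posterized to just a handful of flat colors.

Each flat color has snapped to a coarser quantized level — most visibly, the near-white background has dropped to a flat grey.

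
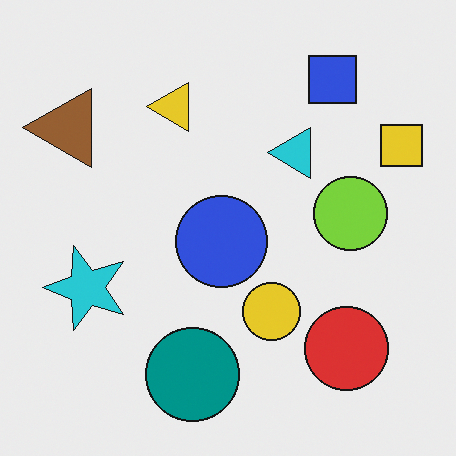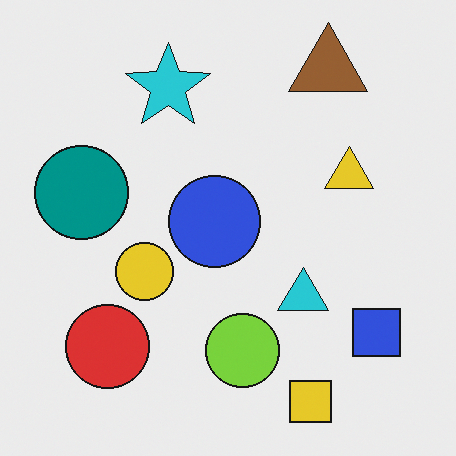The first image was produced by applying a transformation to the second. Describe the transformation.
It was rotated 90° counter-clockwise.

The yellow square sits in the bottom-right of the second image and the top-right of the first — consistent with a whole-image 90° counter-clockwise rotation.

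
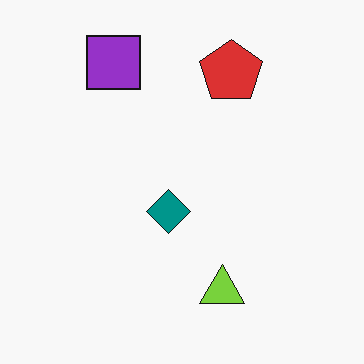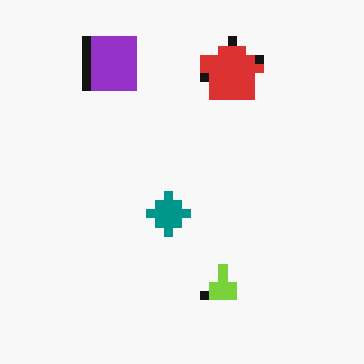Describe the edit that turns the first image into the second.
The image was heavily pixelated into large blocks.

Shapes are reduced to large square blocks; fine edges and outlines are lost — a downscale-then-upscale (mosaic) effect.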